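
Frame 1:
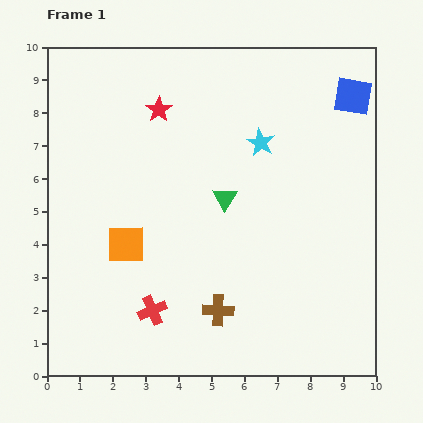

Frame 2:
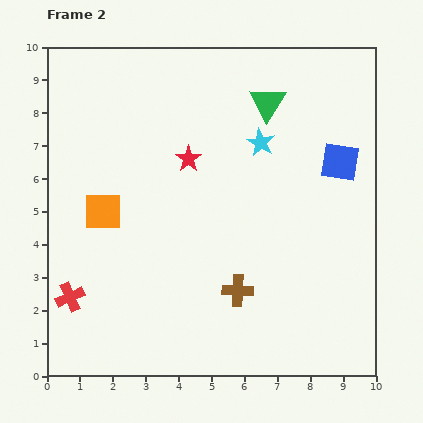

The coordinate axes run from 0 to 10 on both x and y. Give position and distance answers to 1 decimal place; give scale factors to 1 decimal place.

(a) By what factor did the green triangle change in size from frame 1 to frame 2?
1.5×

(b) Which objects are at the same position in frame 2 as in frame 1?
the cyan star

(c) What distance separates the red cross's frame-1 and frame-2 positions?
2.5

The red cross moved from (3.2, 2.0) to (0.7, 2.4), a distance of √(2.5² + 0.4²) ≈ 2.5.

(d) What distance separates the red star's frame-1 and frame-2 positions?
1.7

The red star moved from (3.4, 8.1) to (4.3, 6.6), a distance of √(0.9² + 1.5²) ≈ 1.7.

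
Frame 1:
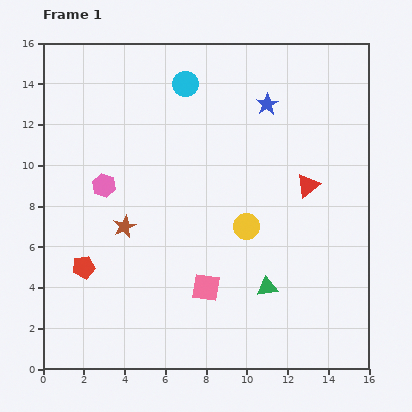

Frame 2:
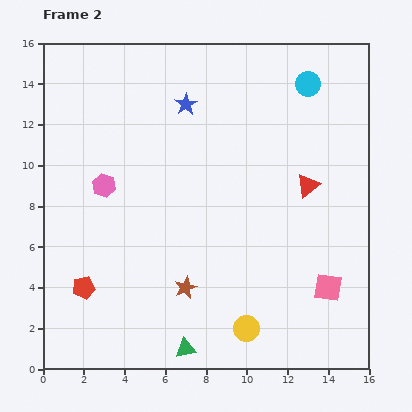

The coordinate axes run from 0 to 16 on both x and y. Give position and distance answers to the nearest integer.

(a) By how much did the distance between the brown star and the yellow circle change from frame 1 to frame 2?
-2

Distance in frame 1: 6. Distance in frame 2: 4.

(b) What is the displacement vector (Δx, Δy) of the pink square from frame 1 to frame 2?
(6, 0)

The pink square was at (8, 4) in frame 1 and (14, 4) in frame 2.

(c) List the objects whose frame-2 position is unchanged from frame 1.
the pink hexagon, the red triangle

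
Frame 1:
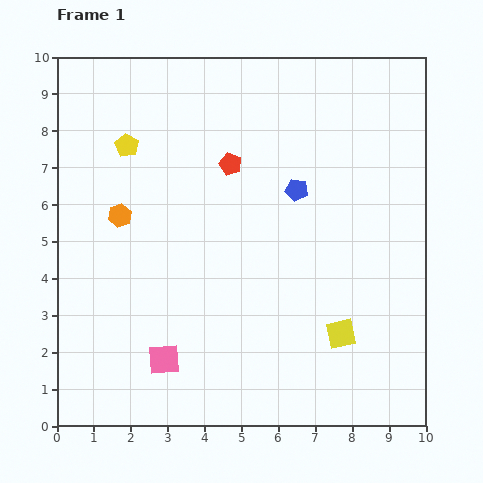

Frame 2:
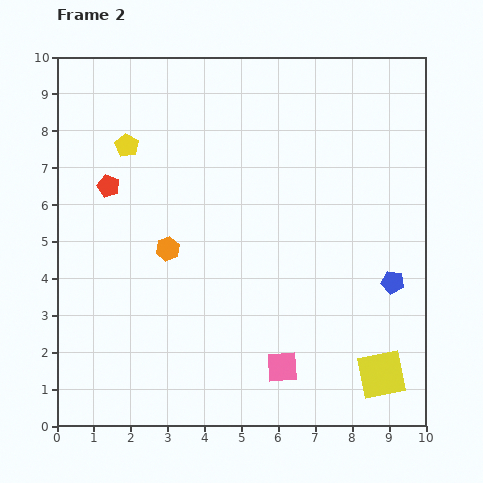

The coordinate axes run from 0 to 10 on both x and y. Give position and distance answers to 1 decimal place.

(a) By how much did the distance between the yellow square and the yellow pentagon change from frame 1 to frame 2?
+1.6

Distance in frame 1: 7.7. Distance in frame 2: 9.3.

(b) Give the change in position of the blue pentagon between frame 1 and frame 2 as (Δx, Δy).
(2.6, -2.5)

The blue pentagon was at (6.5, 6.4) in frame 1 and (9.1, 3.9) in frame 2.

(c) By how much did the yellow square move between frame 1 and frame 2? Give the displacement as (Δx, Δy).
(1.1, -1.1)

The yellow square was at (7.7, 2.5) in frame 1 and (8.8, 1.4) in frame 2.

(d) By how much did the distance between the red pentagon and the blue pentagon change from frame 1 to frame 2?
+6.2

Distance in frame 1: 1.9. Distance in frame 2: 8.1.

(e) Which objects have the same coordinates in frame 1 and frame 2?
the yellow pentagon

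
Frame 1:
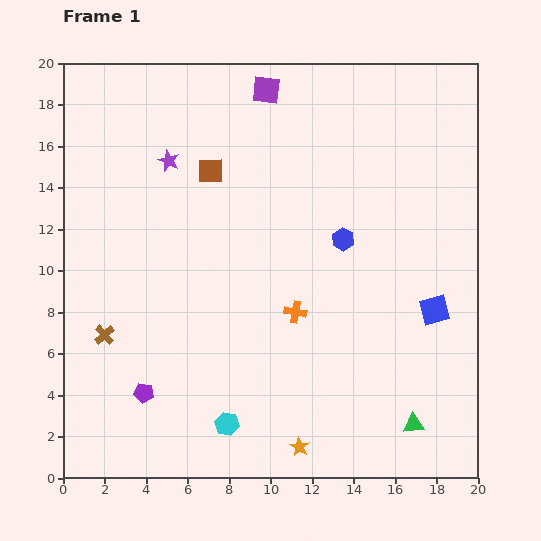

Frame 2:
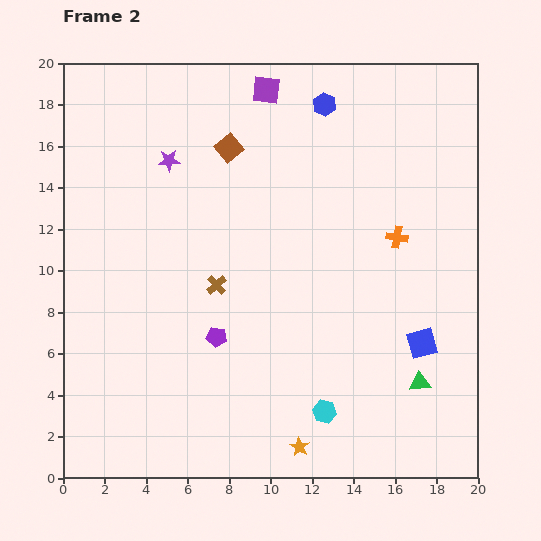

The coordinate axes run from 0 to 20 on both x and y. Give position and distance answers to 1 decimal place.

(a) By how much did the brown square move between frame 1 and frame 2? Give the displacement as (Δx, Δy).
(0.9, 1.1)

The brown square was at (7.1, 14.8) in frame 1 and (8.0, 15.9) in frame 2.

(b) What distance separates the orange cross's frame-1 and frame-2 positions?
6.1

The orange cross moved from (11.2, 8.0) to (16.1, 11.6), a distance of √(4.9² + 3.6²) ≈ 6.1.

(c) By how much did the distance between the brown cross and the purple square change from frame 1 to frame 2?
-4.4

Distance in frame 1: 14.1. Distance in frame 2: 9.7.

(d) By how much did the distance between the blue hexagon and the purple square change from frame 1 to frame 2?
-5.2

Distance in frame 1: 8.1. Distance in frame 2: 2.9.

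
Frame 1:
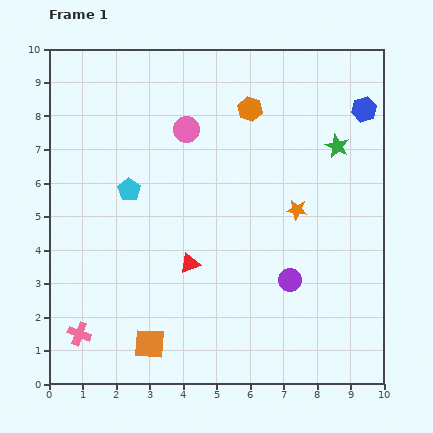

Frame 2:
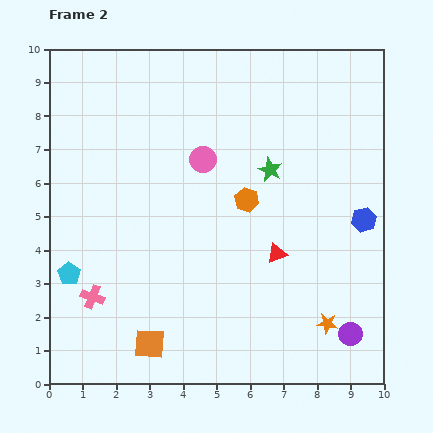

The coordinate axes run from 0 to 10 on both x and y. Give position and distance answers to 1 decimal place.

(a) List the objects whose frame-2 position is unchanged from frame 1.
the orange square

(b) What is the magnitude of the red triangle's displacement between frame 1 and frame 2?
2.6

The red triangle moved from (4.2, 3.6) to (6.8, 3.9), a distance of √(2.6² + 0.3²) ≈ 2.6.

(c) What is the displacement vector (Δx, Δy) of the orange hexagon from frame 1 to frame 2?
(-0.1, -2.7)

The orange hexagon was at (6.0, 8.2) in frame 1 and (5.9, 5.5) in frame 2.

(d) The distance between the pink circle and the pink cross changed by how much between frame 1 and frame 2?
-1.6

Distance in frame 1: 6.9. Distance in frame 2: 5.3.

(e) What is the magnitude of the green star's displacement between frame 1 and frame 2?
2.1

The green star moved from (8.6, 7.1) to (6.6, 6.4), a distance of √(2.0² + 0.7²) ≈ 2.1.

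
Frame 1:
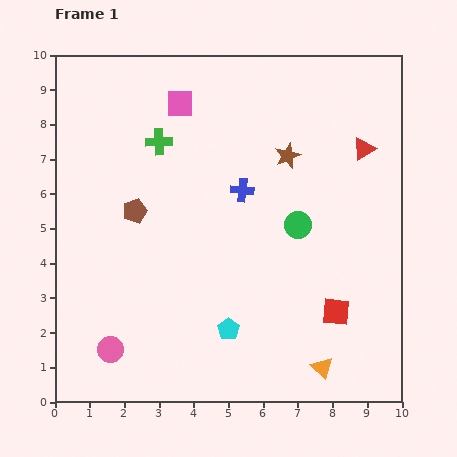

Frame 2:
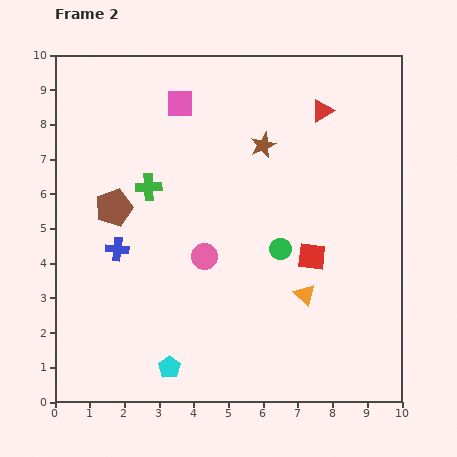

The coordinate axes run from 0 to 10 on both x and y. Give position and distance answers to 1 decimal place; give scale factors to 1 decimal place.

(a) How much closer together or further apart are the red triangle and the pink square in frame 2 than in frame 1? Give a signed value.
-1.4

Distance in frame 1: 5.5. Distance in frame 2: 4.1.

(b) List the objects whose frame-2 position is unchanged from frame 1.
the pink square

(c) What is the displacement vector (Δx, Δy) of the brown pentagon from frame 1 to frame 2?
(-0.6, 0.1)

The brown pentagon was at (2.3, 5.5) in frame 1 and (1.7, 5.6) in frame 2.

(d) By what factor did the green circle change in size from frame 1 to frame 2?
0.8×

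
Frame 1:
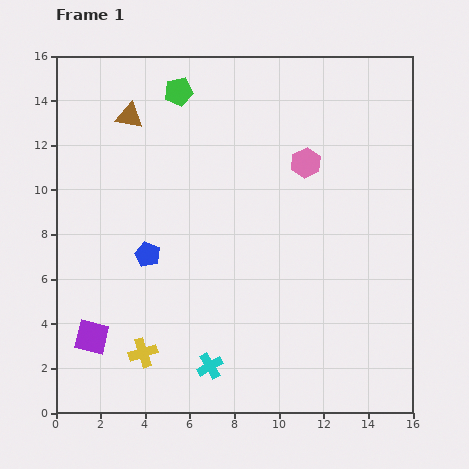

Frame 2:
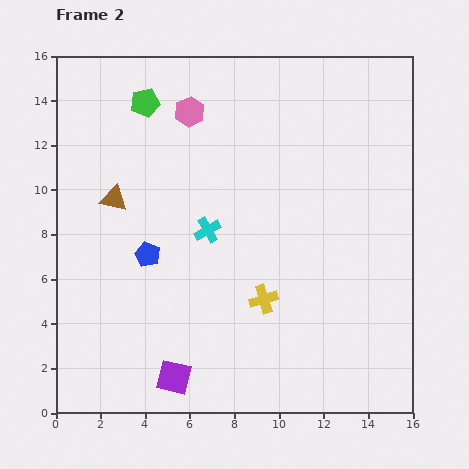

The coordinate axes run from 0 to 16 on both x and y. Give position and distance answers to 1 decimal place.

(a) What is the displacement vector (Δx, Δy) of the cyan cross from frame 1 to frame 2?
(-0.1, 6.1)

The cyan cross was at (6.9, 2.1) in frame 1 and (6.8, 8.2) in frame 2.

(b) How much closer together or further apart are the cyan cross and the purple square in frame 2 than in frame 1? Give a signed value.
+1.3

Distance in frame 1: 5.5. Distance in frame 2: 6.8.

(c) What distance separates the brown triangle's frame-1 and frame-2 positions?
3.8

The brown triangle moved from (3.3, 13.3) to (2.6, 9.6), a distance of √(0.7² + 3.7²) ≈ 3.8.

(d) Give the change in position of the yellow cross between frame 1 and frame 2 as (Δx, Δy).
(5.4, 2.4)

The yellow cross was at (3.9, 2.7) in frame 1 and (9.3, 5.1) in frame 2.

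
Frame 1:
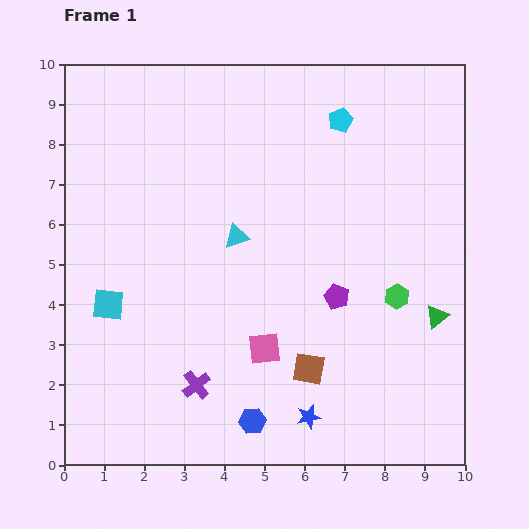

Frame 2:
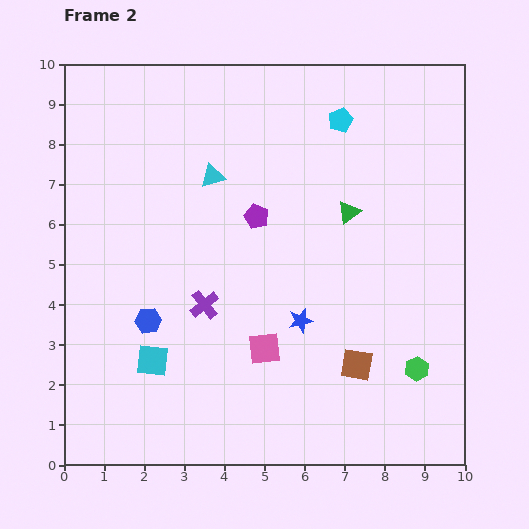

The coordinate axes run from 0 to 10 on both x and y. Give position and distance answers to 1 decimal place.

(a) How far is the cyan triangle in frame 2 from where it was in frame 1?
1.6

The cyan triangle moved from (4.3, 5.7) to (3.7, 7.2), a distance of √(0.6² + 1.5²) ≈ 1.6.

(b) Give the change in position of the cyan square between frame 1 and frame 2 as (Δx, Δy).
(1.1, -1.4)

The cyan square was at (1.1, 4.0) in frame 1 and (2.2, 2.6) in frame 2.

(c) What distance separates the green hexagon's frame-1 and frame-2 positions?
1.9

The green hexagon moved from (8.3, 4.2) to (8.8, 2.4), a distance of √(0.5² + 1.8²) ≈ 1.9.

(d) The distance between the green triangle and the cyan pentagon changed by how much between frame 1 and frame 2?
-3.2

Distance in frame 1: 5.5. Distance in frame 2: 2.3.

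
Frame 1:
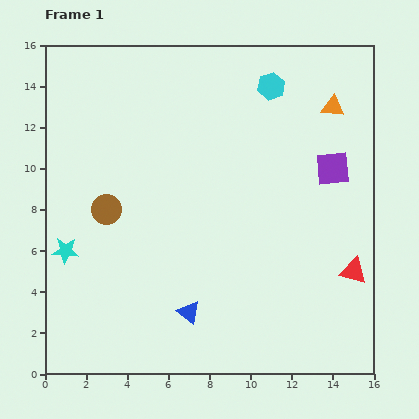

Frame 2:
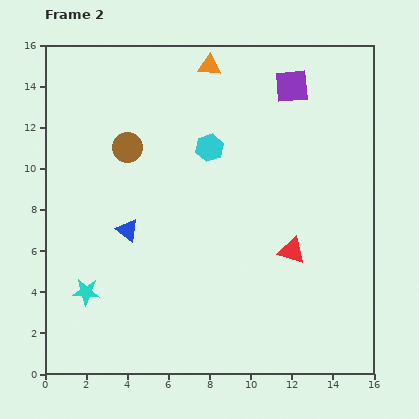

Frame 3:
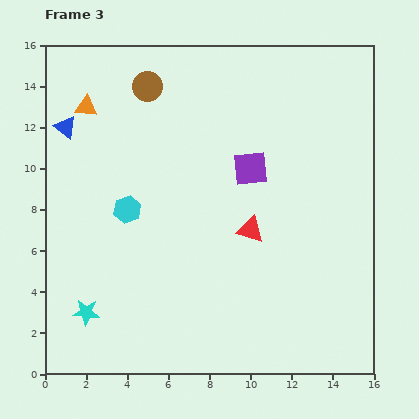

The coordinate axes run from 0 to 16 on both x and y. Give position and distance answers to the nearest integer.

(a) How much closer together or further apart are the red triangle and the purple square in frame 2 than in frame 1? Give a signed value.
+3

Distance in frame 1: 5. Distance in frame 2: 8.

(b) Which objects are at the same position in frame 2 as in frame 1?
none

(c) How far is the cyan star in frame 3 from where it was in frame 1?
3

The cyan star moved from (1, 6) to (2, 3), a distance of √(1² + 3²) ≈ 3.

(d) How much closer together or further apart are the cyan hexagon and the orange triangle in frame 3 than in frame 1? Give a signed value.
+2

Distance in frame 1: 3. Distance in frame 3: 5.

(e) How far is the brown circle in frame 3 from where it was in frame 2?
3

The brown circle moved from (4, 11) to (5, 14), a distance of √(1² + 3²) ≈ 3.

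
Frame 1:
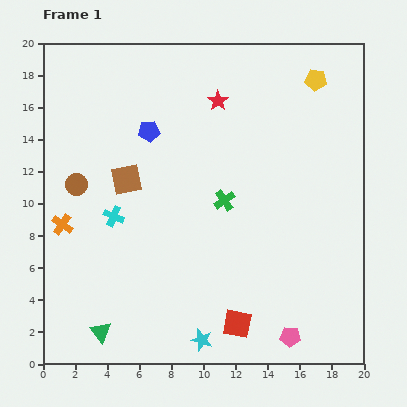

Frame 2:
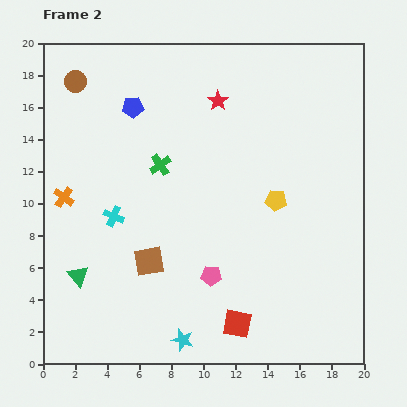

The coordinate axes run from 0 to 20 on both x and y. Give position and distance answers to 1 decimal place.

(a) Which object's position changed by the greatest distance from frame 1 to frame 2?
the yellow pentagon

(moved 7.9; next 6.4)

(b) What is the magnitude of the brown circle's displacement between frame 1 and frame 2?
6.4

The brown circle moved from (2.1, 11.2) to (2.0, 17.6), a distance of √(0.1² + 6.4²) ≈ 6.4.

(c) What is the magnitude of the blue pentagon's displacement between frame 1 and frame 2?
1.8

The blue pentagon moved from (6.6, 14.5) to (5.6, 16.0), a distance of √(1.0² + 1.5²) ≈ 1.8.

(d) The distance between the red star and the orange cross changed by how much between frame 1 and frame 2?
-1.1

Distance in frame 1: 12.4. Distance in frame 2: 11.3.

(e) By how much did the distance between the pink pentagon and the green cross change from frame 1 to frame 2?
-1.8

Distance in frame 1: 9.4. Distance in frame 2: 7.6.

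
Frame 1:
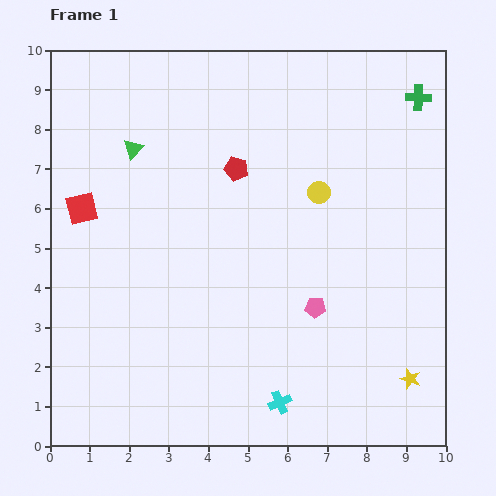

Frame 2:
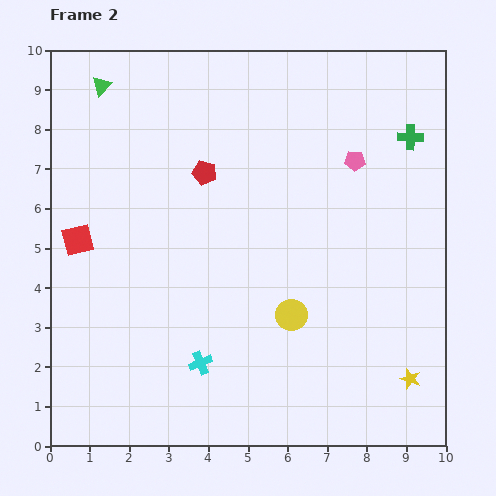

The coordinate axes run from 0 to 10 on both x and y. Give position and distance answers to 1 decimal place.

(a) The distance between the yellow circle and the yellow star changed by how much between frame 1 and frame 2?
-1.8

Distance in frame 1: 5.2. Distance in frame 2: 3.4.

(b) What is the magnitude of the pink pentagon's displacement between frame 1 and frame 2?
3.8

The pink pentagon moved from (6.7, 3.5) to (7.7, 7.2), a distance of √(1.0² + 3.7²) ≈ 3.8.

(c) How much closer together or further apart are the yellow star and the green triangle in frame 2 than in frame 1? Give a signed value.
+1.7

Distance in frame 1: 9.1. Distance in frame 2: 10.8.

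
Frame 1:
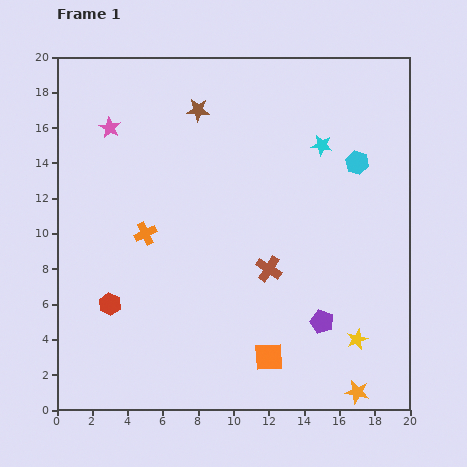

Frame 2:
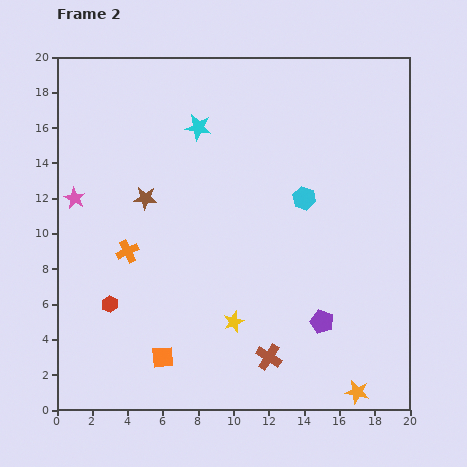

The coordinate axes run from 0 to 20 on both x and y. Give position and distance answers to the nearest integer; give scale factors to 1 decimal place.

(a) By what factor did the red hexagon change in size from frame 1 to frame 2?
0.7×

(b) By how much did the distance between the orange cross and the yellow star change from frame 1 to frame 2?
-6

Distance in frame 1: 13. Distance in frame 2: 7.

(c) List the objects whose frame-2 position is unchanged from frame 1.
the red hexagon, the purple pentagon, the orange star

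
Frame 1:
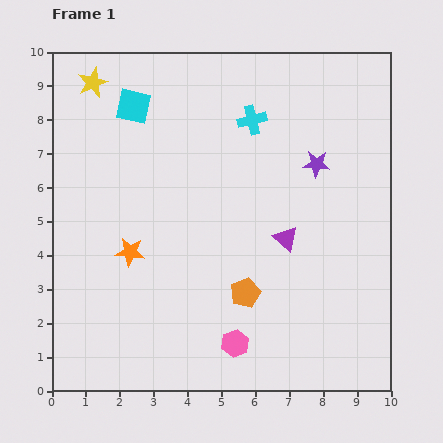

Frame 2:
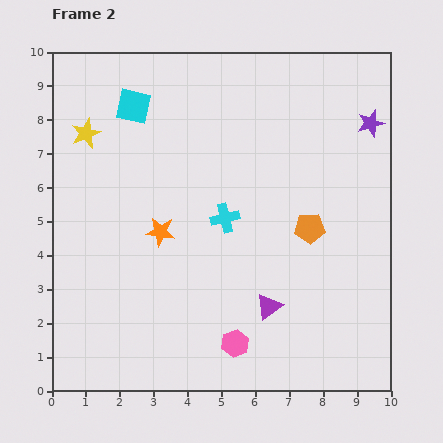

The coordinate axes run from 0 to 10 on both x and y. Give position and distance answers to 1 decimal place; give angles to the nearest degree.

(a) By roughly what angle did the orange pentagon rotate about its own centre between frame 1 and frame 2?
21° clockwise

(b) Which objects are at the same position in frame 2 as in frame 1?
the cyan square, the pink hexagon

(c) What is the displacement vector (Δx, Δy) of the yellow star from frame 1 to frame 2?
(-0.2, -1.5)

The yellow star was at (1.2, 9.1) in frame 1 and (1.0, 7.6) in frame 2.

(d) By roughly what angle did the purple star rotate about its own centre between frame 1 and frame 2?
19° counter-clockwise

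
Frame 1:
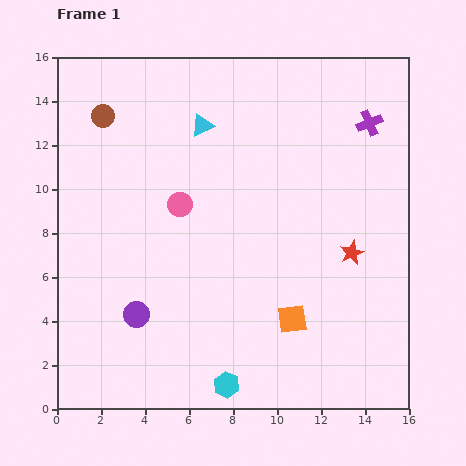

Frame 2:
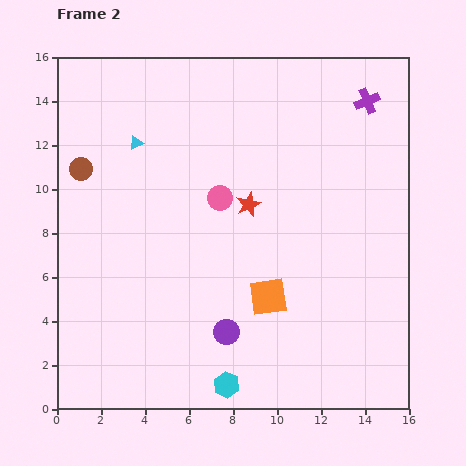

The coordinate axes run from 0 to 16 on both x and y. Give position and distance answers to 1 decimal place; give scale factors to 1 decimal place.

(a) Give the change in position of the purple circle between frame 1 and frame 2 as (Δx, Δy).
(4.1, -0.8)

The purple circle was at (3.6, 4.3) in frame 1 and (7.7, 3.5) in frame 2.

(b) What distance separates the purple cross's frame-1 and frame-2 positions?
1.0

The purple cross moved from (14.2, 13.0) to (14.1, 14.0), a distance of √(0.1² + 1.0²) ≈ 1.0.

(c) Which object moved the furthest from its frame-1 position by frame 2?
the red star

(moved 5.2; next 4.2)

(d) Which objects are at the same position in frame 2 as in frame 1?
the cyan hexagon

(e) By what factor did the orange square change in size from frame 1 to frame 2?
1.3×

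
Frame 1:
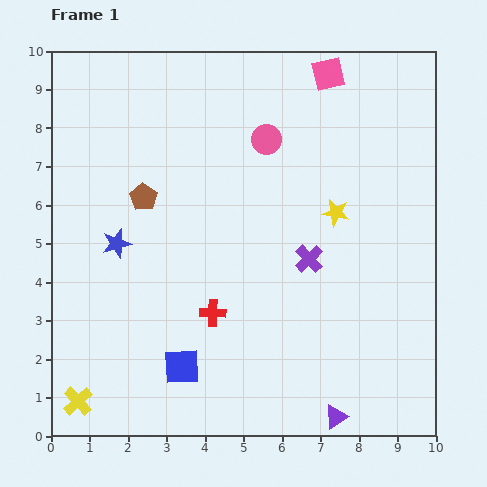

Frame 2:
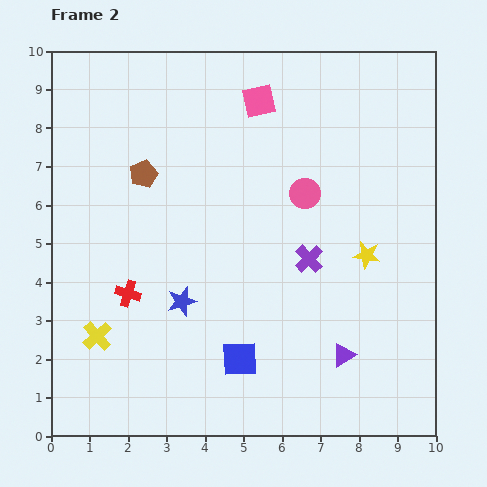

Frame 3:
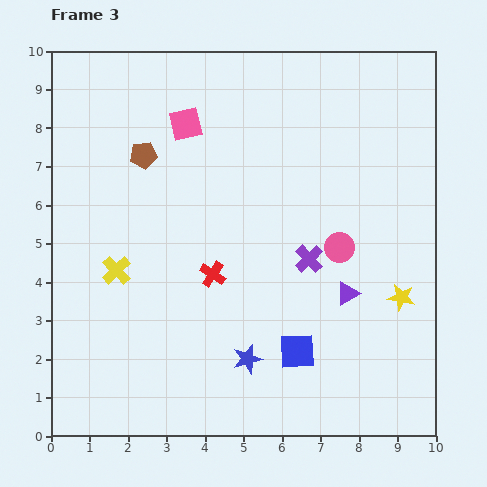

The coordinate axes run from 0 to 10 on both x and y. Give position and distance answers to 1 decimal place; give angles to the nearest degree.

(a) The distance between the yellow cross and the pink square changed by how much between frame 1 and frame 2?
-3.3

Distance in frame 1: 10.7. Distance in frame 2: 7.4.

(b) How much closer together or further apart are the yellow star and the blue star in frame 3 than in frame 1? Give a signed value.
-1.5

Distance in frame 1: 5.8. Distance in frame 3: 4.3.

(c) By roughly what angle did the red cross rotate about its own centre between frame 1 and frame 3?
31° clockwise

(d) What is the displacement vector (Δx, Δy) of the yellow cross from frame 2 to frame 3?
(0.5, 1.7)

The yellow cross was at (1.2, 2.6) in frame 2 and (1.7, 4.3) in frame 3.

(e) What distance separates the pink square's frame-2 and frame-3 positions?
2.0

The pink square moved from (5.4, 8.7) to (3.5, 8.1), a distance of √(1.9² + 0.6²) ≈ 2.0.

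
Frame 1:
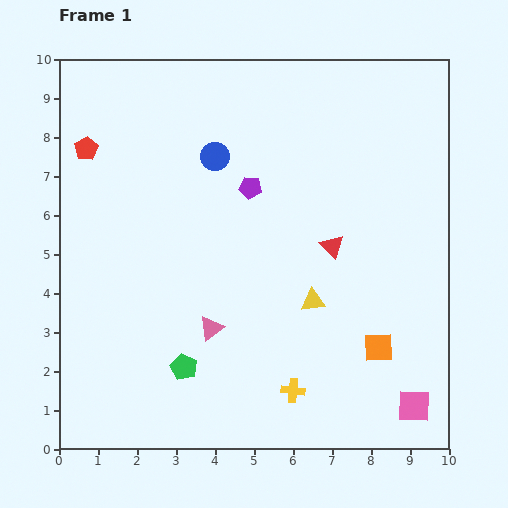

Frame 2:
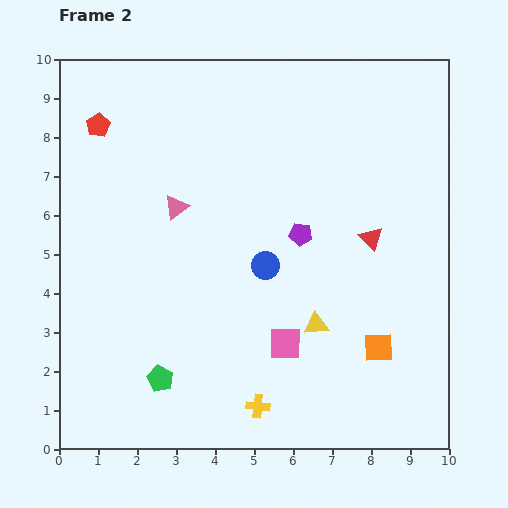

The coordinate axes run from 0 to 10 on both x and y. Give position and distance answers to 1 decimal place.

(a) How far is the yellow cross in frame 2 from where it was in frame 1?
1.0

The yellow cross moved from (6.0, 1.5) to (5.1, 1.1), a distance of √(0.9² + 0.4²) ≈ 1.0.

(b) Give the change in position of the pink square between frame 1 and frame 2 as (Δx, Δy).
(-3.3, 1.6)

The pink square was at (9.1, 1.1) in frame 1 and (5.8, 2.7) in frame 2.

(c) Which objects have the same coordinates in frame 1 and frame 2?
the orange square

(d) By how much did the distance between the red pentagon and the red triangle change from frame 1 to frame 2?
+0.8

Distance in frame 1: 6.8. Distance in frame 2: 7.6.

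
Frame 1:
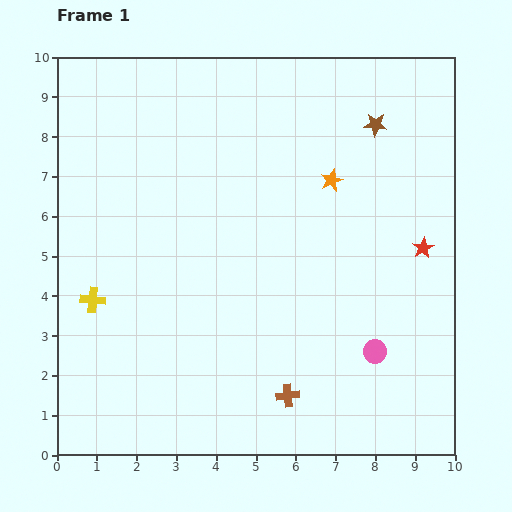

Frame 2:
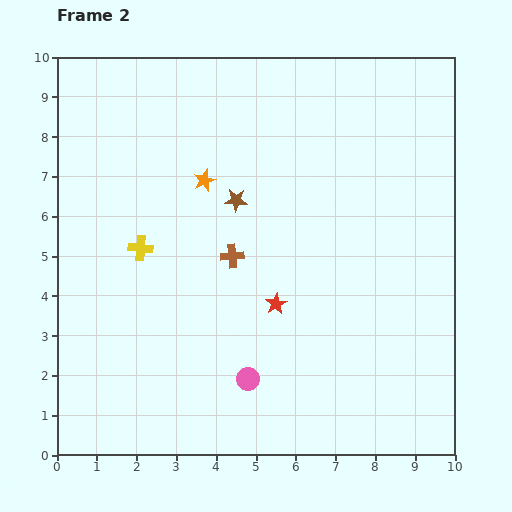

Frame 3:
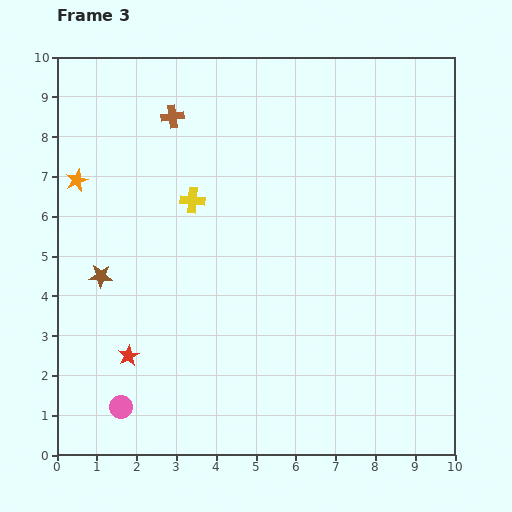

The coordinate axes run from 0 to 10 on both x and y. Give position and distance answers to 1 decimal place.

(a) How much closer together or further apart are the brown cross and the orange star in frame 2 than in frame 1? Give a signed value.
-3.5

Distance in frame 1: 5.5. Distance in frame 2: 2.0.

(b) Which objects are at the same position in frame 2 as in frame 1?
none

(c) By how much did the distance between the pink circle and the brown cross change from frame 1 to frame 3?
+4.9

Distance in frame 1: 2.5. Distance in frame 3: 7.4.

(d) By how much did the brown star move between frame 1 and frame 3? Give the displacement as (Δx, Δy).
(-6.9, -3.8)

The brown star was at (8.0, 8.3) in frame 1 and (1.1, 4.5) in frame 3.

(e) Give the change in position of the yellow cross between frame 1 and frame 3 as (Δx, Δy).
(2.5, 2.5)

The yellow cross was at (0.9, 3.9) in frame 1 and (3.4, 6.4) in frame 3.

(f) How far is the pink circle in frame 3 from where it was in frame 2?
3.3

The pink circle moved from (4.8, 1.9) to (1.6, 1.2), a distance of √(3.2² + 0.7²) ≈ 3.3.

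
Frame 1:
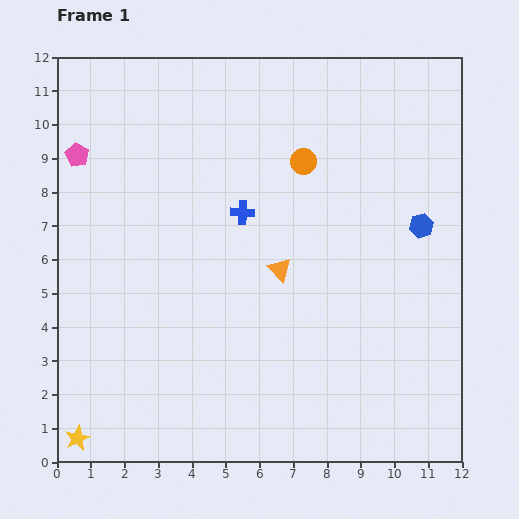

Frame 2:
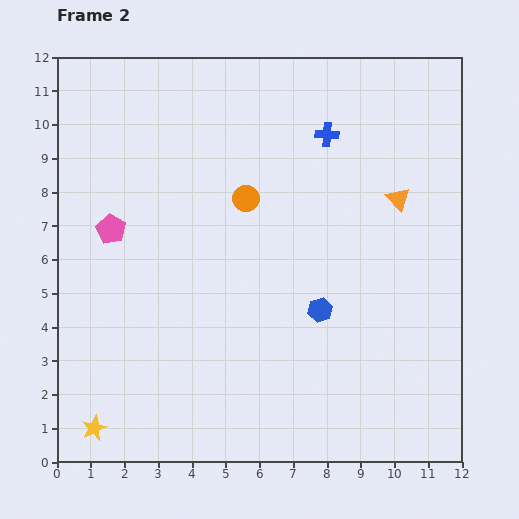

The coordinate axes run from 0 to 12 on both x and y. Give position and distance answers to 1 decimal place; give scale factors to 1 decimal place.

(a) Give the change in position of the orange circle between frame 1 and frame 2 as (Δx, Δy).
(-1.7, -1.1)

The orange circle was at (7.3, 8.9) in frame 1 and (5.6, 7.8) in frame 2.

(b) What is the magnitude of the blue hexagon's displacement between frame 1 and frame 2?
3.9

The blue hexagon moved from (10.8, 7.0) to (7.8, 4.5), a distance of √(3.0² + 2.5²) ≈ 3.9.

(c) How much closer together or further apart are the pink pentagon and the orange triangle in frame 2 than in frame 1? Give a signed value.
+1.6

Distance in frame 1: 6.9. Distance in frame 2: 8.5.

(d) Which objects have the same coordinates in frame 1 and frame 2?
none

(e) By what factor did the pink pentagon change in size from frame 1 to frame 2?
1.3×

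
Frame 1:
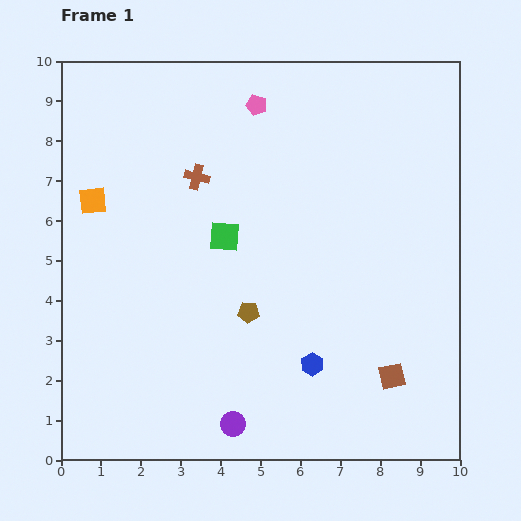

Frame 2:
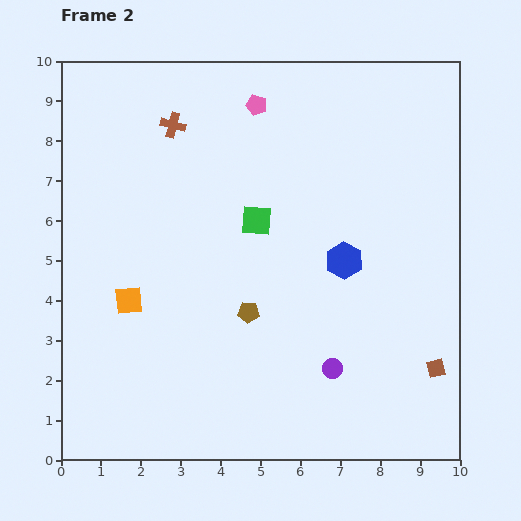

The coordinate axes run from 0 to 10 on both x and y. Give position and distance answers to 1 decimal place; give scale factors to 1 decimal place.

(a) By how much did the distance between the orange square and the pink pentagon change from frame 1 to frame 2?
+1.1

Distance in frame 1: 4.8. Distance in frame 2: 5.9.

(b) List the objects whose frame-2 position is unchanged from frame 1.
the pink pentagon, the brown pentagon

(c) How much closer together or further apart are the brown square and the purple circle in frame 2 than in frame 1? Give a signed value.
-1.6

Distance in frame 1: 4.2. Distance in frame 2: 2.6.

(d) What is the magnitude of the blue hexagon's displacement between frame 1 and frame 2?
2.7

The blue hexagon moved from (6.3, 2.4) to (7.1, 5.0), a distance of √(0.8² + 2.6²) ≈ 2.7.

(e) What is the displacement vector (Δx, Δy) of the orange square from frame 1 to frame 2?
(0.9, -2.5)

The orange square was at (0.8, 6.5) in frame 1 and (1.7, 4.0) in frame 2.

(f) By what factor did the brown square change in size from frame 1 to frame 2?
0.7×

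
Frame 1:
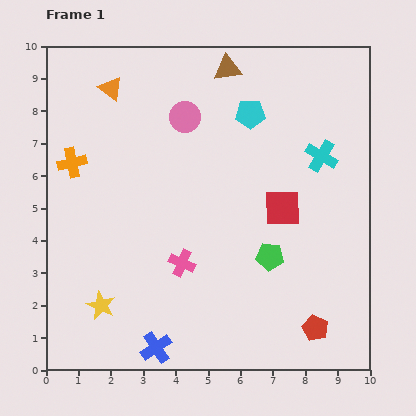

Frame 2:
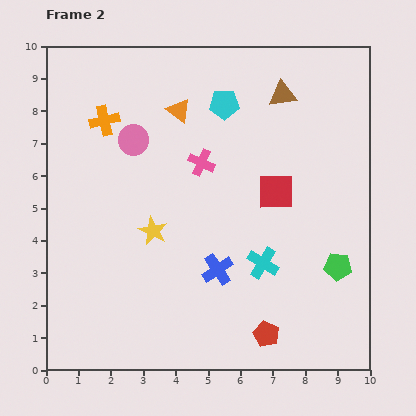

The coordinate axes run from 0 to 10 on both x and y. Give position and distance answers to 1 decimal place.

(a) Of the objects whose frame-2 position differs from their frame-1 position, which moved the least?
the red square

(moved 0.5)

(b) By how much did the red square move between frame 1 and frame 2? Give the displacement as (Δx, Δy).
(-0.2, 0.5)

The red square was at (7.3, 5.0) in frame 1 and (7.1, 5.5) in frame 2.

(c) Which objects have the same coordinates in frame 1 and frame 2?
none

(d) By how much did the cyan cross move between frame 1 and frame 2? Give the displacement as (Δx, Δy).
(-1.8, -3.3)

The cyan cross was at (8.5, 6.6) in frame 1 and (6.7, 3.3) in frame 2.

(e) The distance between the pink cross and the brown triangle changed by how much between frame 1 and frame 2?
-2.9

Distance in frame 1: 6.2. Distance in frame 2: 3.3.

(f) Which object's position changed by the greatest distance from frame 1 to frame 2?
the cyan cross

(moved 3.8; next 3.2)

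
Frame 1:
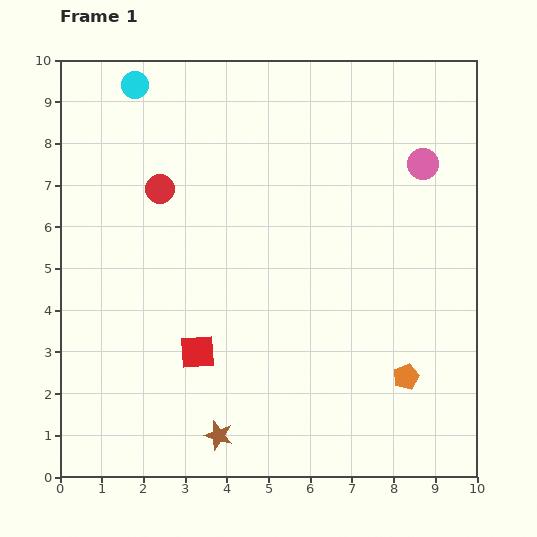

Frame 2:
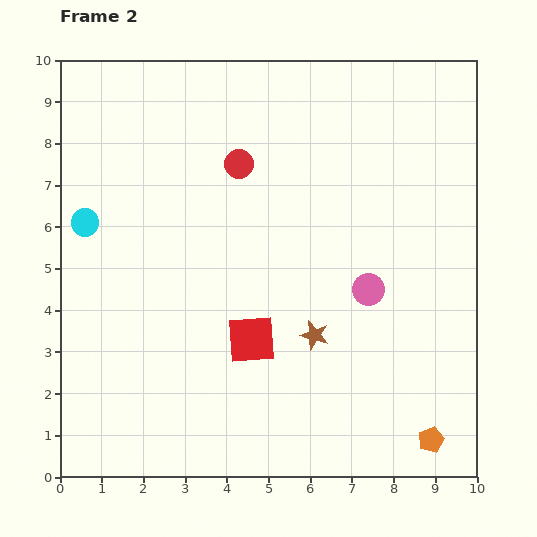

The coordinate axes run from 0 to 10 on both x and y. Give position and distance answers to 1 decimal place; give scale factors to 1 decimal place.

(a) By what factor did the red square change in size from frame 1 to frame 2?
1.4×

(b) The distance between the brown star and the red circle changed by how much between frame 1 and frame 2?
-1.6

Distance in frame 1: 6.1. Distance in frame 2: 4.5.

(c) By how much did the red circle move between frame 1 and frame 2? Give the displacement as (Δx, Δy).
(1.9, 0.6)

The red circle was at (2.4, 6.9) in frame 1 and (4.3, 7.5) in frame 2.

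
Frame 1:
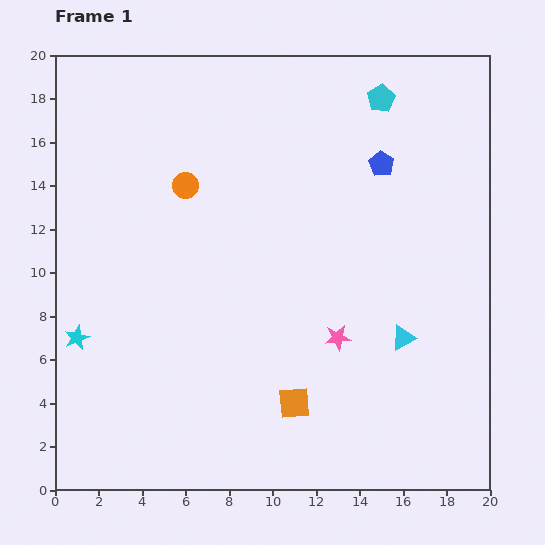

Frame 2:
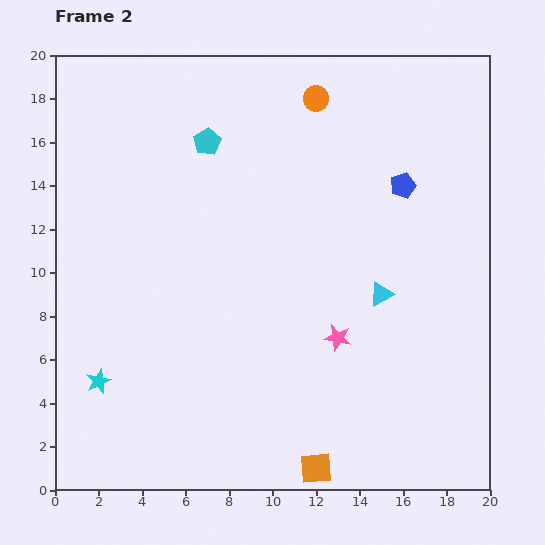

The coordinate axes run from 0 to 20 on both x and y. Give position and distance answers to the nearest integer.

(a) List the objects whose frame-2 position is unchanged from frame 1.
the pink star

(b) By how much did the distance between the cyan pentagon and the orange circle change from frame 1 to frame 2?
-5

Distance in frame 1: 10. Distance in frame 2: 5.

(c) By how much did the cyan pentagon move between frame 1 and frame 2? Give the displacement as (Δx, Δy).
(-8, -2)

The cyan pentagon was at (15, 18) in frame 1 and (7, 16) in frame 2.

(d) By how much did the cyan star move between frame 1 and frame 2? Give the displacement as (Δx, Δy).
(1, -2)

The cyan star was at (1, 7) in frame 1 and (2, 5) in frame 2.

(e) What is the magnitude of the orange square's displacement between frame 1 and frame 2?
3

The orange square moved from (11, 4) to (12, 1), a distance of √(1² + 3²) ≈ 3.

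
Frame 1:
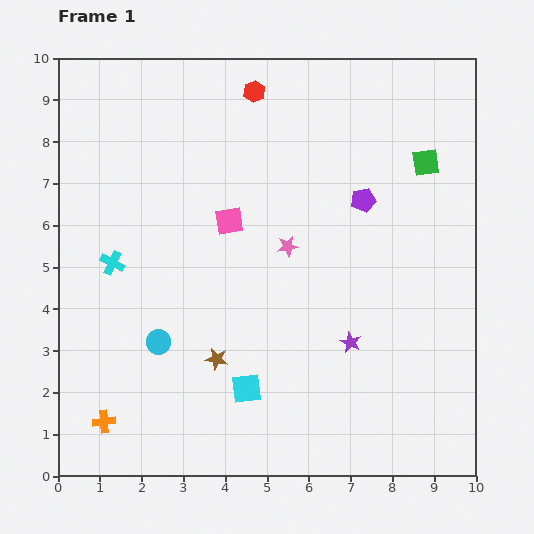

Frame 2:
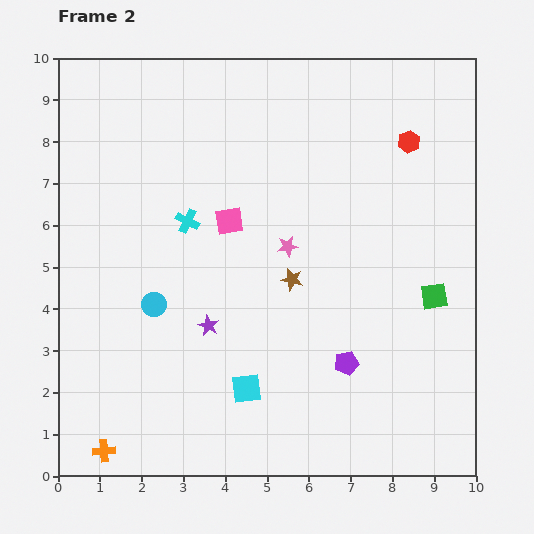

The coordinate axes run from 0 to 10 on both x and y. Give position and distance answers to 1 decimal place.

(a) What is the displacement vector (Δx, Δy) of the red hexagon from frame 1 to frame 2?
(3.7, -1.2)

The red hexagon was at (4.7, 9.2) in frame 1 and (8.4, 8.0) in frame 2.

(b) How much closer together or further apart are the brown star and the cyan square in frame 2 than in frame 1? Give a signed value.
+1.8

Distance in frame 1: 1.0. Distance in frame 2: 2.8.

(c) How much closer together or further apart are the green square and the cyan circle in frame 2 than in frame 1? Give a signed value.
-1.0

Distance in frame 1: 7.7. Distance in frame 2: 6.7.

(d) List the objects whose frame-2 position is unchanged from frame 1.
the pink star, the pink square, the cyan square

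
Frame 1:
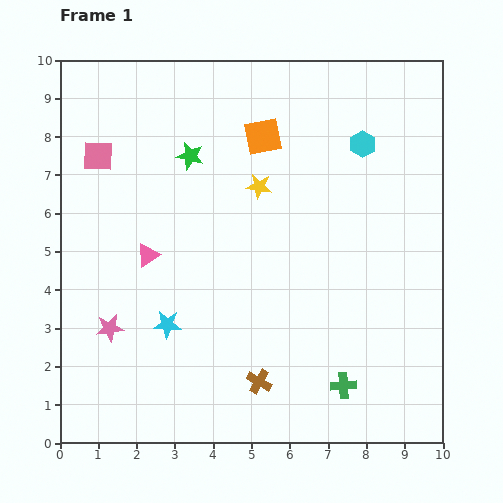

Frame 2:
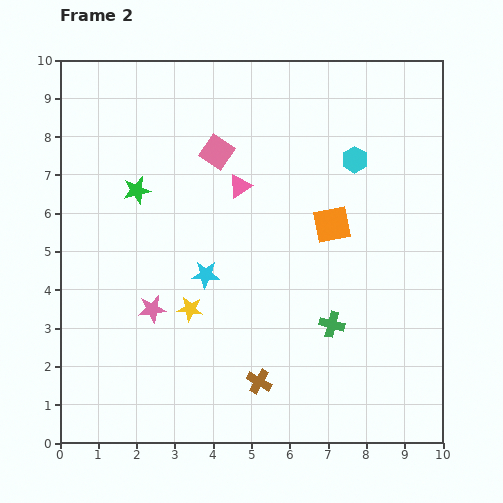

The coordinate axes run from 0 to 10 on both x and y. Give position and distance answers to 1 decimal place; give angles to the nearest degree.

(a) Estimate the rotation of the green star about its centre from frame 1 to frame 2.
27° counter-clockwise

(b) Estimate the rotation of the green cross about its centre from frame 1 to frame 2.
18° clockwise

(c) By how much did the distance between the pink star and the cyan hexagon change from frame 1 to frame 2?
-1.6

Distance in frame 1: 8.2. Distance in frame 2: 6.6.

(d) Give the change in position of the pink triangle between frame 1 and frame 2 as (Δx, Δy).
(2.4, 1.8)

The pink triangle was at (2.3, 4.9) in frame 1 and (4.7, 6.7) in frame 2.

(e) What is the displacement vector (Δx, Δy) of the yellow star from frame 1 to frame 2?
(-1.8, -3.2)

The yellow star was at (5.2, 6.7) in frame 1 and (3.4, 3.5) in frame 2.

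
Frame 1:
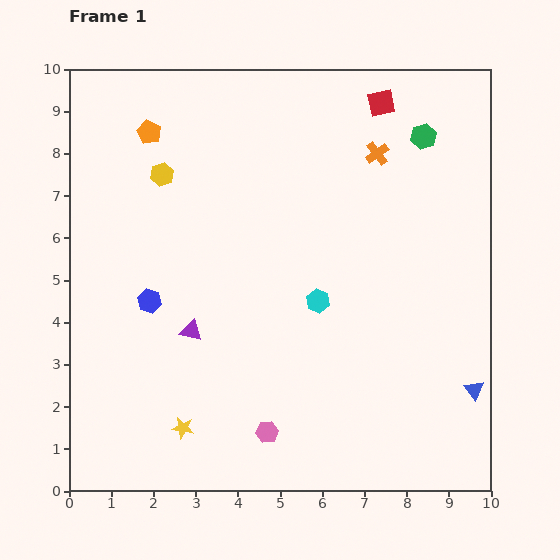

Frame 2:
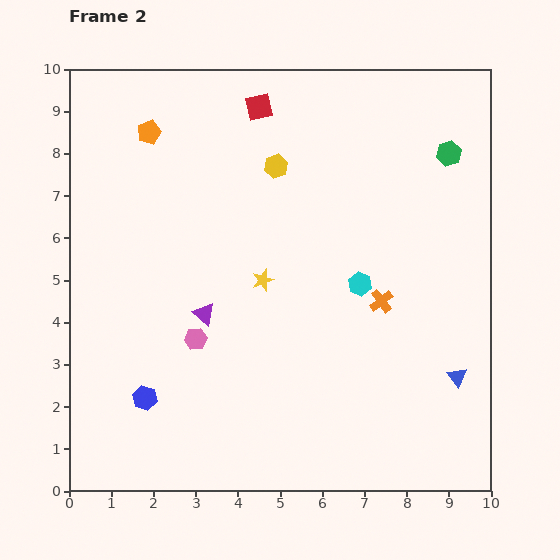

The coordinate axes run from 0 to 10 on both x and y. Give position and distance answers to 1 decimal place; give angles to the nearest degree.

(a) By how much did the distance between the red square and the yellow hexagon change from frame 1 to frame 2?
-4.0

Distance in frame 1: 5.5. Distance in frame 2: 1.5.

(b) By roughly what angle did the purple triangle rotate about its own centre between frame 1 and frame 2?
27° clockwise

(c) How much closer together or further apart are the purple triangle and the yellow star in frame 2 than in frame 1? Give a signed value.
-0.7

Distance in frame 1: 2.3. Distance in frame 2: 1.6.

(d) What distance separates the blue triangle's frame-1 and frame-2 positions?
0.5

The blue triangle moved from (9.6, 2.4) to (9.2, 2.7), a distance of √(0.4² + 0.3²) ≈ 0.5.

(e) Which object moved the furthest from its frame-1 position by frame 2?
the yellow star

(moved 4.0; next 3.5)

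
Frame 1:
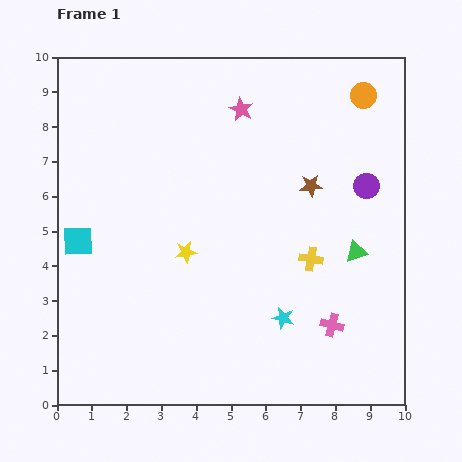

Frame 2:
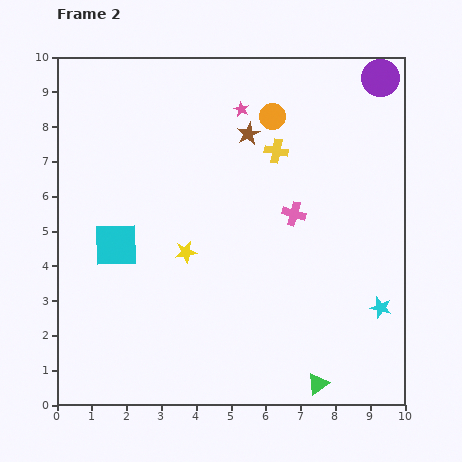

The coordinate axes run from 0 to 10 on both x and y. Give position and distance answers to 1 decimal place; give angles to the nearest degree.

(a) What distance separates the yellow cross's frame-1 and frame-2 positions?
3.3

The yellow cross moved from (7.3, 4.2) to (6.3, 7.3), a distance of √(1.0² + 3.1²) ≈ 3.3.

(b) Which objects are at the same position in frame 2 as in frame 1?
the pink star, the yellow star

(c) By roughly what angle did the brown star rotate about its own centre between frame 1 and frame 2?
21° counter-clockwise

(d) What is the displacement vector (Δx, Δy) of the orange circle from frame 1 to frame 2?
(-2.6, -0.6)

The orange circle was at (8.8, 8.9) in frame 1 and (6.2, 8.3) in frame 2.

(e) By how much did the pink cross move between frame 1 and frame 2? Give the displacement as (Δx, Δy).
(-1.1, 3.2)

The pink cross was at (7.9, 2.3) in frame 1 and (6.8, 5.5) in frame 2.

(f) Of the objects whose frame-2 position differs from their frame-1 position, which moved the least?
the cyan square

(moved 1.1)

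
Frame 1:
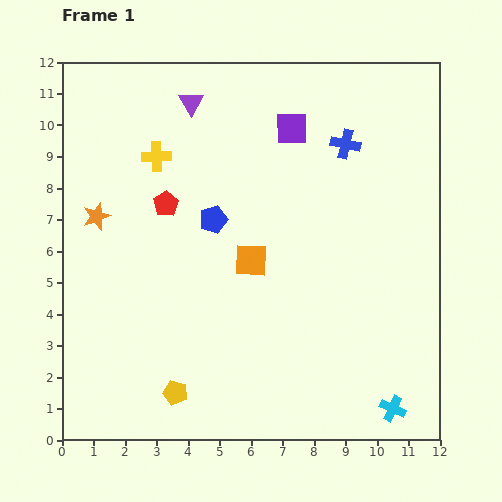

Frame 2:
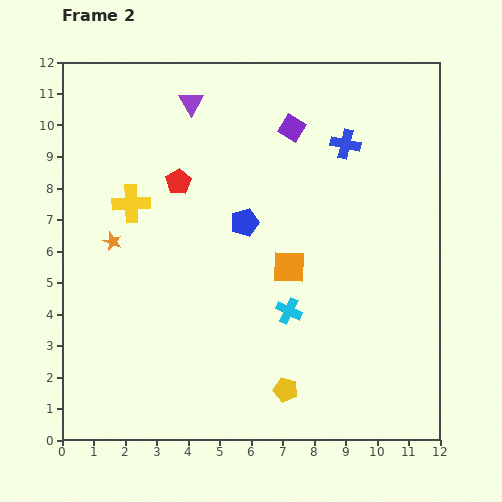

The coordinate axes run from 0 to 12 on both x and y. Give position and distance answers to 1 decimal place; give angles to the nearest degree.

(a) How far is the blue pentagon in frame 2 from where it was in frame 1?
1.0

The blue pentagon moved from (4.8, 7.0) to (5.8, 6.9), a distance of √(1.0² + 0.1²) ≈ 1.0.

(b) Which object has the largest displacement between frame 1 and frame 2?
the cyan cross

(moved 4.5; next 3.5)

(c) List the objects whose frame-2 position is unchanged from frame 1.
the blue cross, the purple triangle, the purple square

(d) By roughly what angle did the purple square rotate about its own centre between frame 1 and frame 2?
31° clockwise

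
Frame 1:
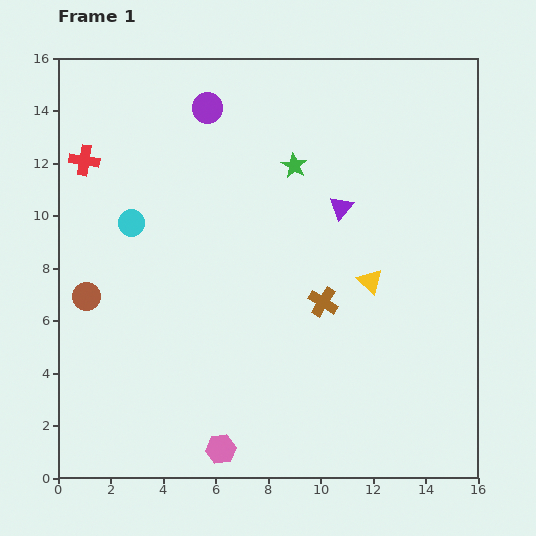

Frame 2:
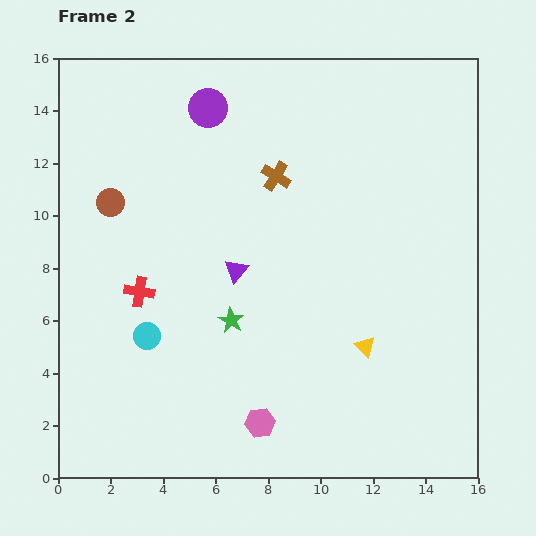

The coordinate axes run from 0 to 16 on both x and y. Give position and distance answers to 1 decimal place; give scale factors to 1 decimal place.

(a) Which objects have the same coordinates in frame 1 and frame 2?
the purple circle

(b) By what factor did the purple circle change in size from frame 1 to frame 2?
1.3×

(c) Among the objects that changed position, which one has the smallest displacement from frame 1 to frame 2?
the pink hexagon

(moved 1.8)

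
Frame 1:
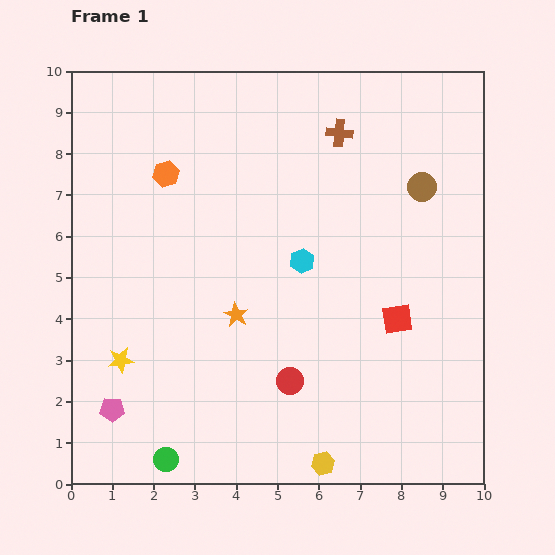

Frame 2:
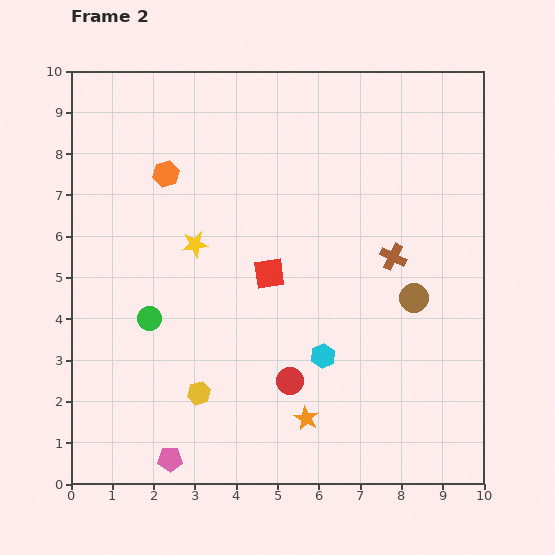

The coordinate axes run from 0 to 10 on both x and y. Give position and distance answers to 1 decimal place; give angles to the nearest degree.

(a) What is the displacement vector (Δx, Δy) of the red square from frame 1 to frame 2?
(-3.1, 1.1)

The red square was at (7.9, 4.0) in frame 1 and (4.8, 5.1) in frame 2.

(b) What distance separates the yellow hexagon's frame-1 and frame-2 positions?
3.4

The yellow hexagon moved from (6.1, 0.5) to (3.1, 2.2), a distance of √(3.0² + 1.7²) ≈ 3.4.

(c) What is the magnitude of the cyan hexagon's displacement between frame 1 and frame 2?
2.4

The cyan hexagon moved from (5.6, 5.4) to (6.1, 3.1), a distance of √(0.5² + 2.3²) ≈ 2.4.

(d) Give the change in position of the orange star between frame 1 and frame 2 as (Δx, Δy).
(1.7, -2.5)

The orange star was at (4.0, 4.1) in frame 1 and (5.7, 1.6) in frame 2.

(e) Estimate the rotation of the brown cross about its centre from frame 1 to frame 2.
20° clockwise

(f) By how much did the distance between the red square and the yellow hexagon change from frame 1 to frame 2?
-0.5

Distance in frame 1: 3.9. Distance in frame 2: 3.4.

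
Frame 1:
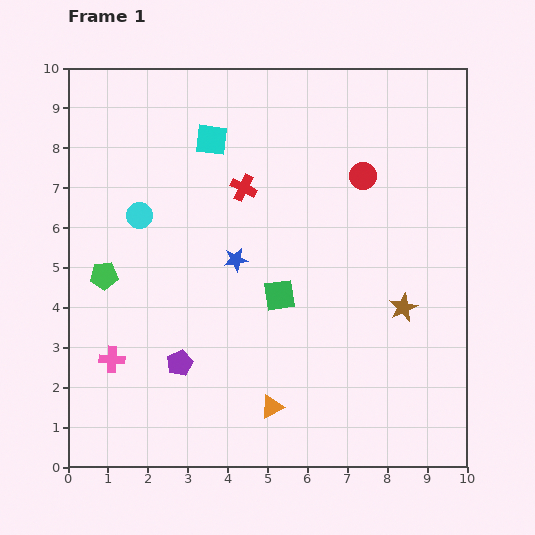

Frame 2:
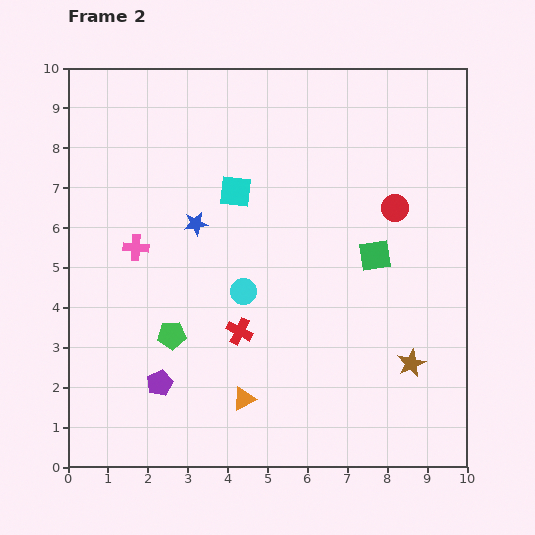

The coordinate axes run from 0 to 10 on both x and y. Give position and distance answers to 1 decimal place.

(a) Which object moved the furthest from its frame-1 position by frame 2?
the red cross

(moved 3.6; next 3.2)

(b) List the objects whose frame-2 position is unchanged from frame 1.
none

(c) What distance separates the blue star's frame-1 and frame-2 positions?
1.3

The blue star moved from (4.2, 5.2) to (3.2, 6.1), a distance of √(1.0² + 0.9²) ≈ 1.3.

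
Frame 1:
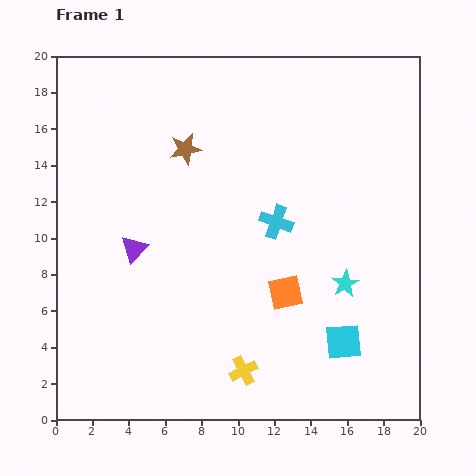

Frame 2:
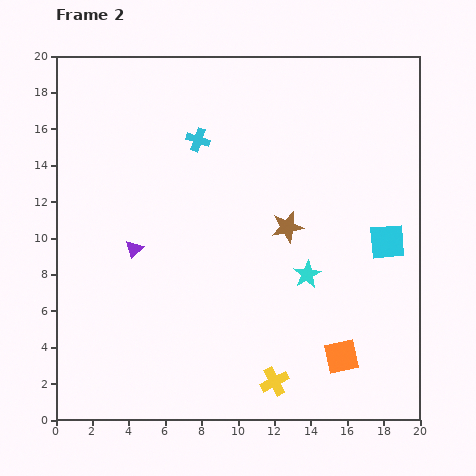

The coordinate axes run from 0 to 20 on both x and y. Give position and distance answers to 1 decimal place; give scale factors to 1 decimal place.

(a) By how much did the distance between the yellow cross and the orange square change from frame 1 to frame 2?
-0.9

Distance in frame 1: 4.9. Distance in frame 2: 4.0.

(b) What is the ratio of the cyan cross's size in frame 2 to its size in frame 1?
0.7×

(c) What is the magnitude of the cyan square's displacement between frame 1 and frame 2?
6.0

The cyan square moved from (15.8, 4.3) to (18.2, 9.8), a distance of √(2.4² + 5.5²) ≈ 6.0.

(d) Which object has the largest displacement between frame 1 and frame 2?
the brown star

(moved 7.1; next 6.2)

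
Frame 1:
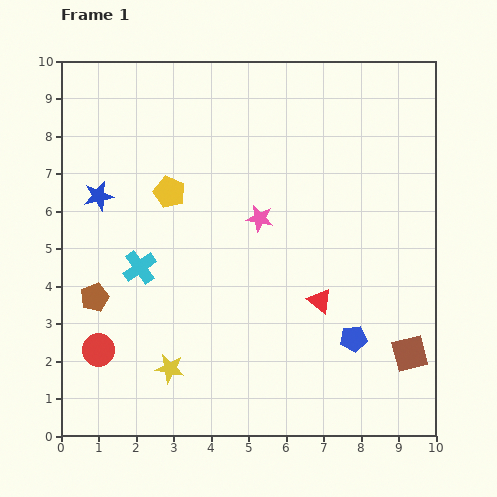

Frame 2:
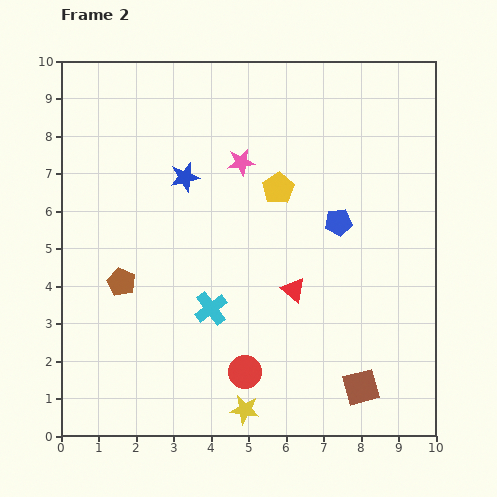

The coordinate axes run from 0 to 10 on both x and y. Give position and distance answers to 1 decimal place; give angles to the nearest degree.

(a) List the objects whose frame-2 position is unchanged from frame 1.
none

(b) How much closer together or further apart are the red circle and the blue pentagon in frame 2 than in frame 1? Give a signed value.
-2.1

Distance in frame 1: 6.8. Distance in frame 2: 4.7.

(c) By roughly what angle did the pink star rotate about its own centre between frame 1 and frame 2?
20° counter-clockwise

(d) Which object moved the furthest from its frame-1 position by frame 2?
the red circle

(moved 3.9; next 3.1)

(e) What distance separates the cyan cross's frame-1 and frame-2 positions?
2.2

The cyan cross moved from (2.1, 4.5) to (4.0, 3.4), a distance of √(1.9² + 1.1²) ≈ 2.2.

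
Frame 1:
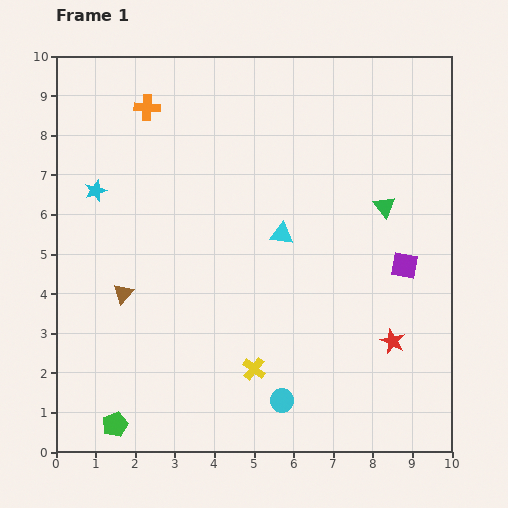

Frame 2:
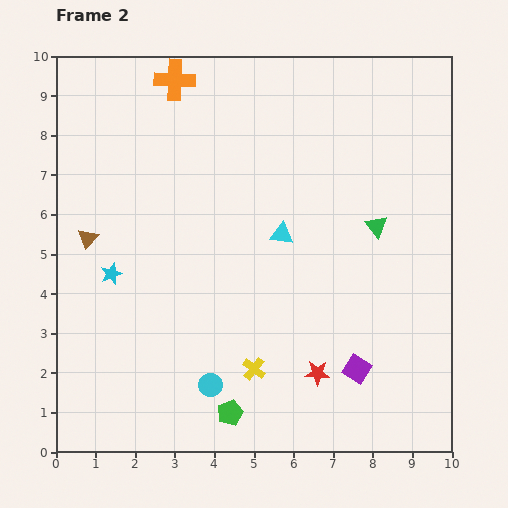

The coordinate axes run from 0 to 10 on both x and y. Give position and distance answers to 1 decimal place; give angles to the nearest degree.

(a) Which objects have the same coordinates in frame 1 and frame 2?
the yellow cross, the cyan triangle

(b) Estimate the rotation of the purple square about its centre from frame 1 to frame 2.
23° clockwise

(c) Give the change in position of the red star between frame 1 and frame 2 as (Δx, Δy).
(-1.9, -0.8)

The red star was at (8.5, 2.8) in frame 1 and (6.6, 2.0) in frame 2.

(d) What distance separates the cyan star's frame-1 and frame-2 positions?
2.1

The cyan star moved from (1.0, 6.6) to (1.4, 4.5), a distance of √(0.4² + 2.1²) ≈ 2.1.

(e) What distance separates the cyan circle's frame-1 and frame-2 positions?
1.8

The cyan circle moved from (5.7, 1.3) to (3.9, 1.7), a distance of √(1.8² + 0.4²) ≈ 1.8.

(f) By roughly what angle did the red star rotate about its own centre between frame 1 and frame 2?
23° counter-clockwise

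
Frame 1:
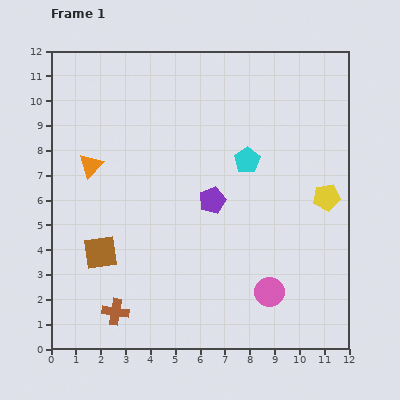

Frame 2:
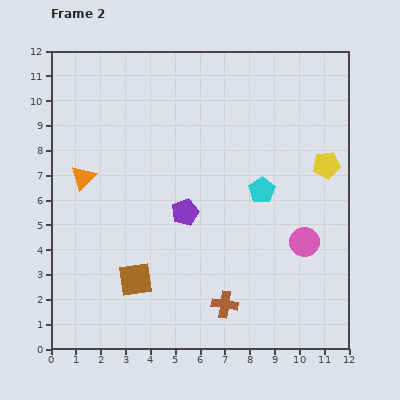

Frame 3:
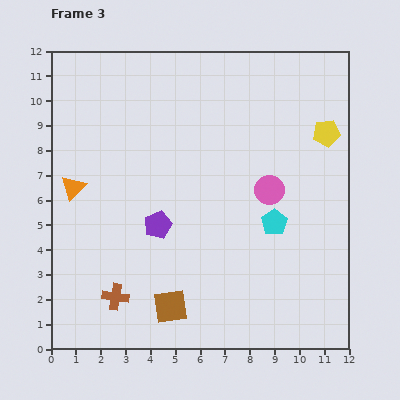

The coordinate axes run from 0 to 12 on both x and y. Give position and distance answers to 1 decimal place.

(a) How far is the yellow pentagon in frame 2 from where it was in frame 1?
1.3

The yellow pentagon moved from (11.1, 6.1) to (11.1, 7.4), a distance of √(0.0² + 1.3²) ≈ 1.3.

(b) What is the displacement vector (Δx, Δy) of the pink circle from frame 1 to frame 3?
(0.0, 4.1)

The pink circle was at (8.8, 2.3) in frame 1 and (8.8, 6.4) in frame 3.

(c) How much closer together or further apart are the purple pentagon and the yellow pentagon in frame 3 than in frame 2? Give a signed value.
+1.7

Distance in frame 2: 6.0. Distance in frame 3: 7.7.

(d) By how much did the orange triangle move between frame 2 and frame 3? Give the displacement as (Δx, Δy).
(-0.4, -0.4)

The orange triangle was at (1.3, 6.9) in frame 2 and (0.9, 6.5) in frame 3.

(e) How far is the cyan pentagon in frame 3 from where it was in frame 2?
1.4

The cyan pentagon moved from (8.5, 6.4) to (9.0, 5.1), a distance of √(0.5² + 1.3²) ≈ 1.4.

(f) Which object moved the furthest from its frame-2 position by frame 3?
the brown cross

(moved 4.4; next 2.5)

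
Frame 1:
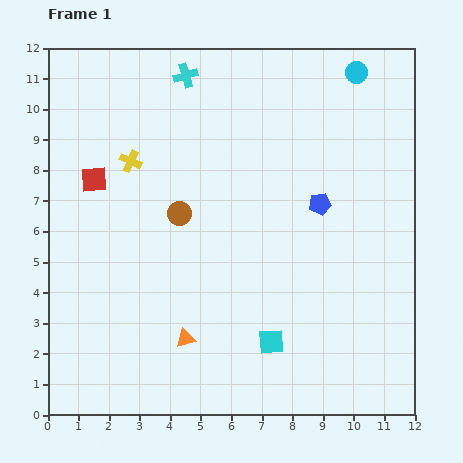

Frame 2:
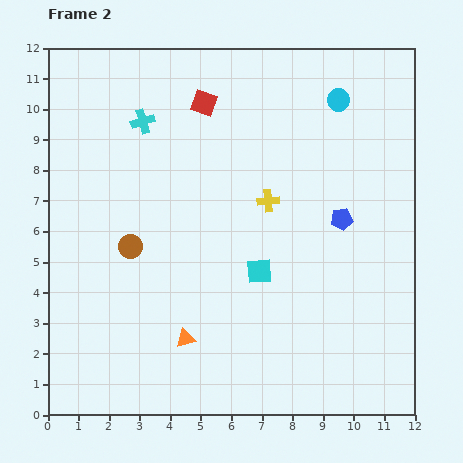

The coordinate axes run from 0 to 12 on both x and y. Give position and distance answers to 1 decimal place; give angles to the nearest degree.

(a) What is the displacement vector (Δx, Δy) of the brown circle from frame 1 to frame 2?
(-1.6, -1.1)

The brown circle was at (4.3, 6.6) in frame 1 and (2.7, 5.5) in frame 2.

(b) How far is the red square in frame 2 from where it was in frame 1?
4.4

The red square moved from (1.5, 7.7) to (5.1, 10.2), a distance of √(3.6² + 2.5²) ≈ 4.4.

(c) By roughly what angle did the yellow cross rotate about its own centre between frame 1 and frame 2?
30° counter-clockwise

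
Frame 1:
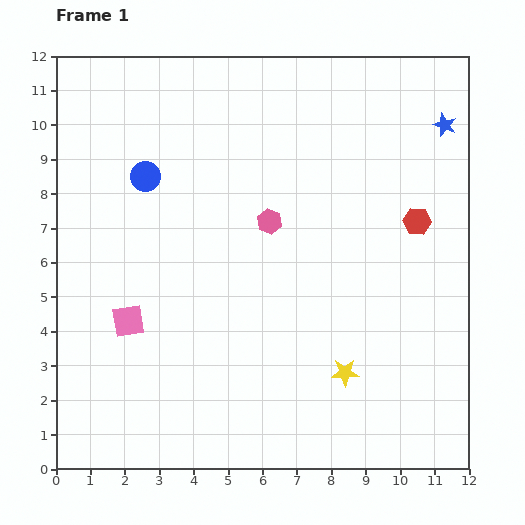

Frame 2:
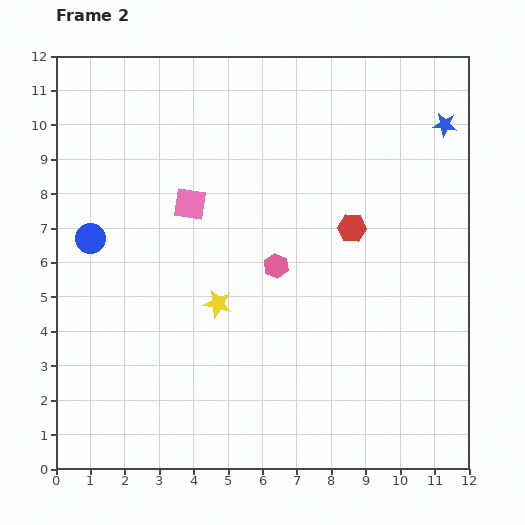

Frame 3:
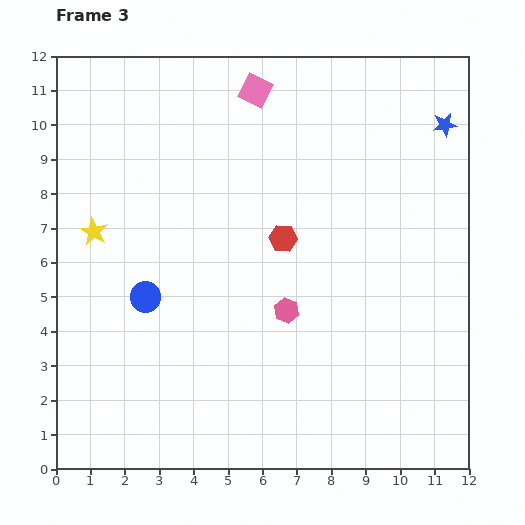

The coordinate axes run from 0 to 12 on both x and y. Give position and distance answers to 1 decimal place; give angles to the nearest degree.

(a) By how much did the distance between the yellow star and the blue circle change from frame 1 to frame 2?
-3.9

Distance in frame 1: 8.1. Distance in frame 2: 4.2.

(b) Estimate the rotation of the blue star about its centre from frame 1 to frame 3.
31° counter-clockwise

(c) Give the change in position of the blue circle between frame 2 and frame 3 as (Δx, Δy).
(1.6, -1.7)

The blue circle was at (1.0, 6.7) in frame 2 and (2.6, 5.0) in frame 3.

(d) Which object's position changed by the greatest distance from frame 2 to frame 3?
the yellow star

(moved 4.2; next 3.8)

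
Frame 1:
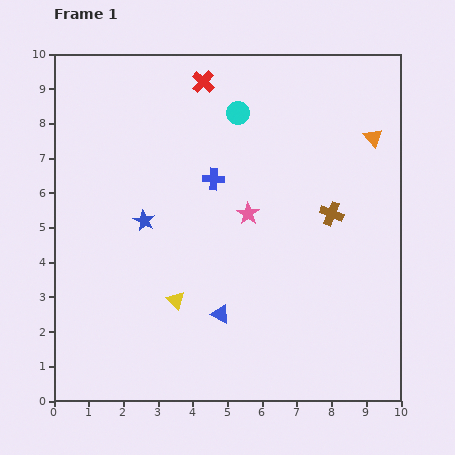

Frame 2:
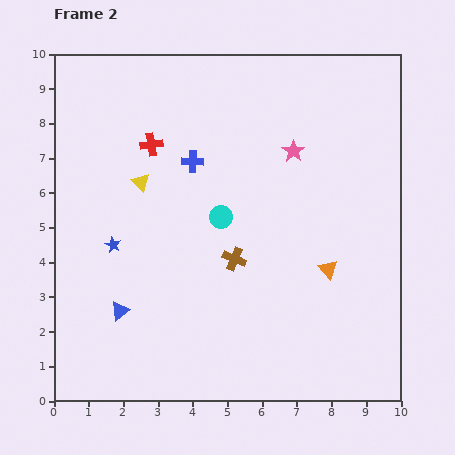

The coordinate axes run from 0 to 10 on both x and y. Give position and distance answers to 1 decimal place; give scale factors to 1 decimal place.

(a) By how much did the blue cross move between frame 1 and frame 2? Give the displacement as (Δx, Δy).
(-0.6, 0.5)

The blue cross was at (4.6, 6.4) in frame 1 and (4.0, 6.9) in frame 2.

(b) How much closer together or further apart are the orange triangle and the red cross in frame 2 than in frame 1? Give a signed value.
+1.0

Distance in frame 1: 5.2. Distance in frame 2: 6.2.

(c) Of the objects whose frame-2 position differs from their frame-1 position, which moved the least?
the blue cross

(moved 0.8)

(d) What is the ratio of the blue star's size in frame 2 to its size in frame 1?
0.7×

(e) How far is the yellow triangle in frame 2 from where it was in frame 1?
3.5

The yellow triangle moved from (3.5, 2.9) to (2.5, 6.3), a distance of √(1.0² + 3.4²) ≈ 3.5.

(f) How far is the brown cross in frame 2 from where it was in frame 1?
3.1

The brown cross moved from (8.0, 5.4) to (5.2, 4.1), a distance of √(2.8² + 1.3²) ≈ 3.1.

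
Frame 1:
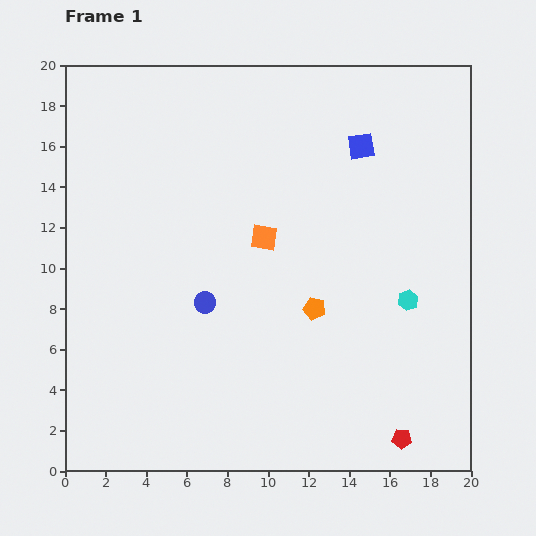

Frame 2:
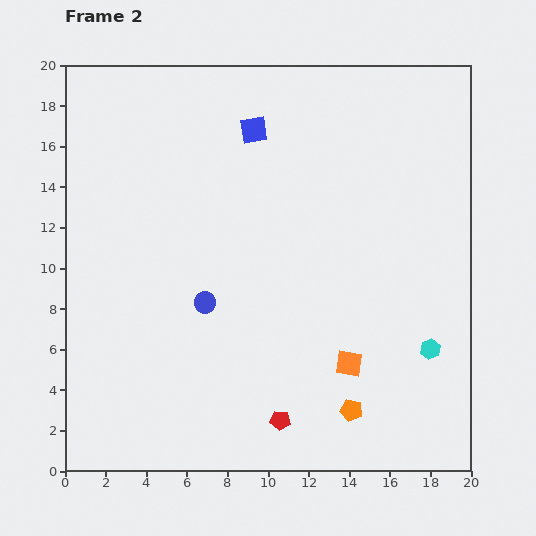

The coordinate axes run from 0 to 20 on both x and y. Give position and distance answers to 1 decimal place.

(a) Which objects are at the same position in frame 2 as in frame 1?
the blue circle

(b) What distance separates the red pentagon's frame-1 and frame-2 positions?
6.1

The red pentagon moved from (16.6, 1.6) to (10.6, 2.5), a distance of √(6.0² + 0.9²) ≈ 6.1.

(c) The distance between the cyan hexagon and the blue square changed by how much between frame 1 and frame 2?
+6.0

Distance in frame 1: 7.9. Distance in frame 2: 13.9.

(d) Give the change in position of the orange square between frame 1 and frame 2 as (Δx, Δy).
(4.2, -6.2)

The orange square was at (9.8, 11.5) in frame 1 and (14.0, 5.3) in frame 2.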